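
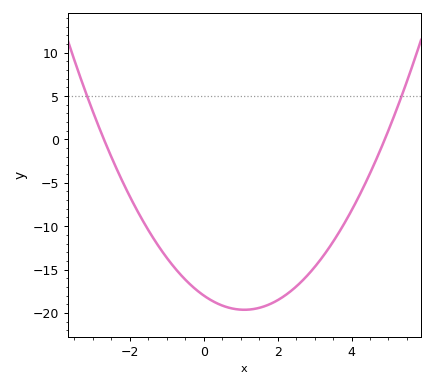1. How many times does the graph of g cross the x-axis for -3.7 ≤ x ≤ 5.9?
2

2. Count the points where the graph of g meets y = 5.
2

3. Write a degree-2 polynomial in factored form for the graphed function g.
y = 1.36(x + 2.7)(x - 4.9)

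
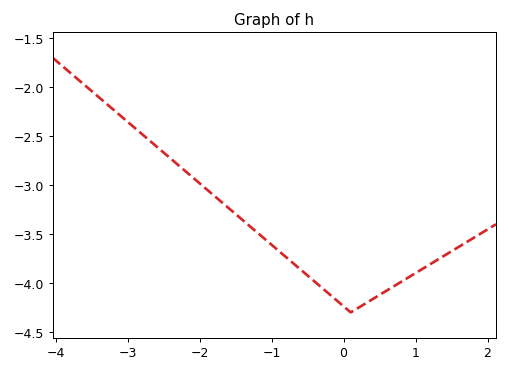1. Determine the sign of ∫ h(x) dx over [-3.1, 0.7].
negative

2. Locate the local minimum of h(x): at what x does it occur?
0.1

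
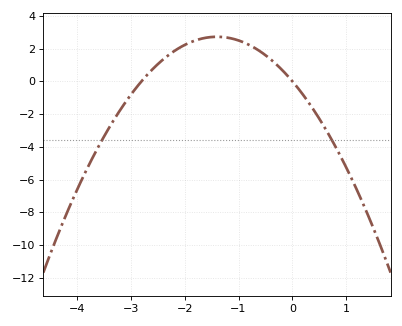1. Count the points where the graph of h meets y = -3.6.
2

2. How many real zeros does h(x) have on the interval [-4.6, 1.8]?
2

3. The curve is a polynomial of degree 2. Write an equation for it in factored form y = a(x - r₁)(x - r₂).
y = -1.39(x + 2.8)(x - 0)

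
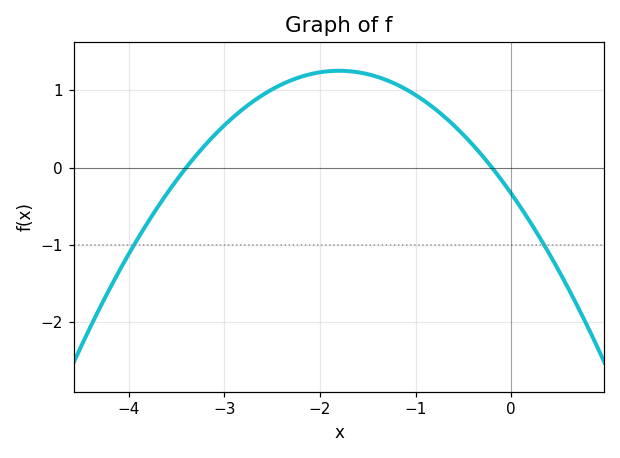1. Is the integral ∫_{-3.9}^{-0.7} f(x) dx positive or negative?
positive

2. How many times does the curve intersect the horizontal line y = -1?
2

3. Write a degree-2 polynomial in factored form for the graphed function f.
y = -0.49(x + 3.4)(x + 0.2)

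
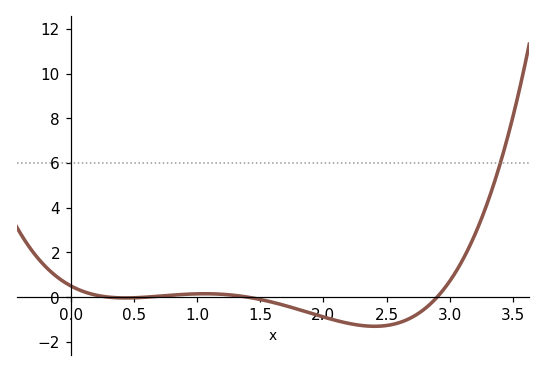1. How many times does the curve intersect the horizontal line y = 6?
1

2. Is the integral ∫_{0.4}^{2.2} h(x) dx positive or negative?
negative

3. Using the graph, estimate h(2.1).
-1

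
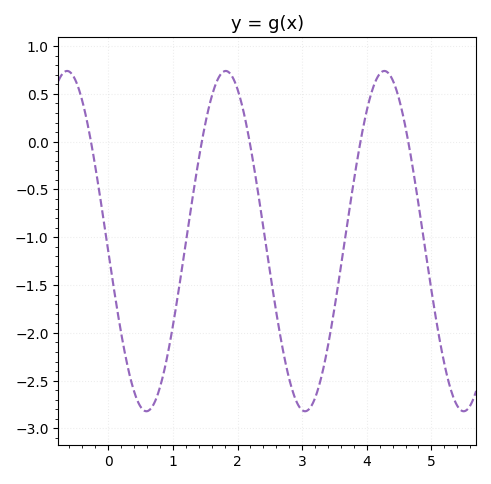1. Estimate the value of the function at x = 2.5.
-1.35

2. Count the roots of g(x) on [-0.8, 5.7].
5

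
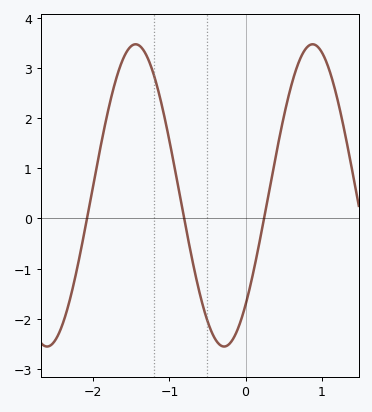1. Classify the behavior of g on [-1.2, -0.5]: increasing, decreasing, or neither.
decreasing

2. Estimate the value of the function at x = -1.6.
3.2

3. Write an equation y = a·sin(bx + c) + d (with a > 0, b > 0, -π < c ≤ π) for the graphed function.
y = 3.01sin(2.7x - 0.81) + 0.46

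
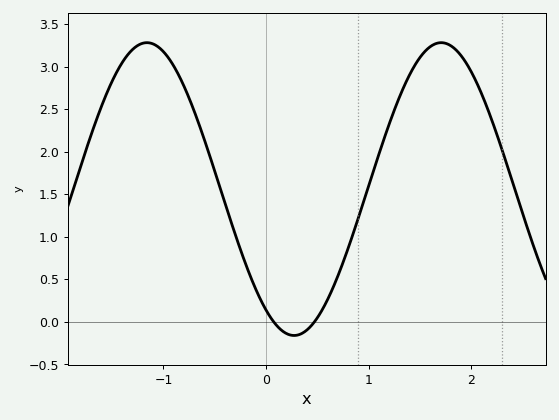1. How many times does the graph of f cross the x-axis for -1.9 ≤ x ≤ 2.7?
2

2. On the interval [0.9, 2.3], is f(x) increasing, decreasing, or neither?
neither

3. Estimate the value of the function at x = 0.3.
-0.157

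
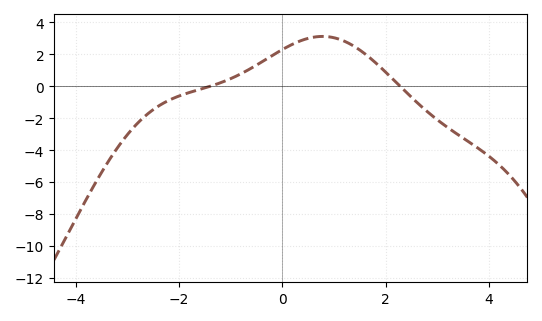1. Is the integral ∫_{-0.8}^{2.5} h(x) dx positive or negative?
positive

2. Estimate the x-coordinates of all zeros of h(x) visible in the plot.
-1.4, 2.28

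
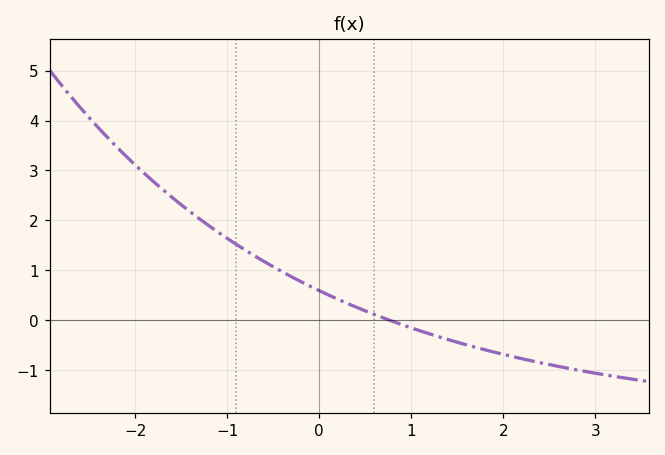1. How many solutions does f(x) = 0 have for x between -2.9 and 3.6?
1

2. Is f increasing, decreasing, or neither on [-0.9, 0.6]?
decreasing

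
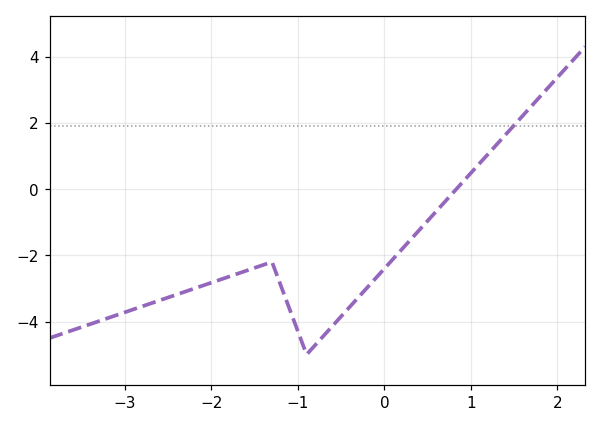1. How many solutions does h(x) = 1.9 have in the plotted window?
1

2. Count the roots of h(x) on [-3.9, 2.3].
1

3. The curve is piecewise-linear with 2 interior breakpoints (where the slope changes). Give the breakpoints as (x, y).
(-1.3, -2.2); (-0.9, -5)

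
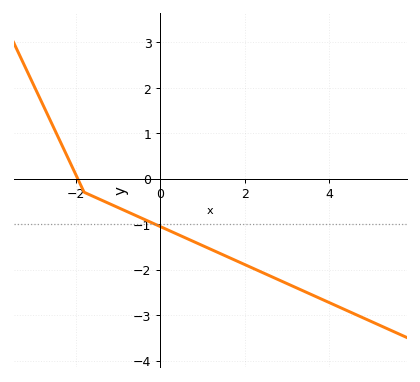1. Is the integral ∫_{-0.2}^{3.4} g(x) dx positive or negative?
negative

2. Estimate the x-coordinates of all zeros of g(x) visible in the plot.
-2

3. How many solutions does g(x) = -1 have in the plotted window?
1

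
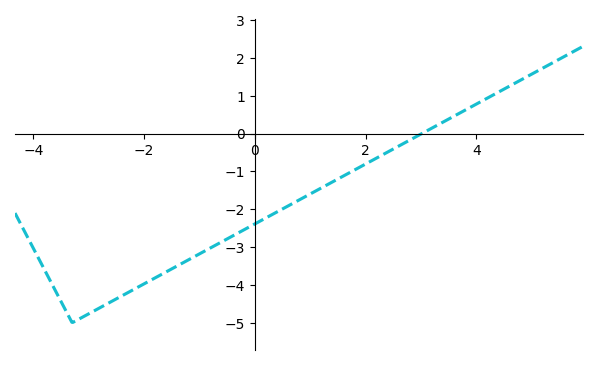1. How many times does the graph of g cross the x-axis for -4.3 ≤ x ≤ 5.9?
1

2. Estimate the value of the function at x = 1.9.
-0.883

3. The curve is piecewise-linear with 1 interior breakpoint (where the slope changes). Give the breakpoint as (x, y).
(-3.3, -5)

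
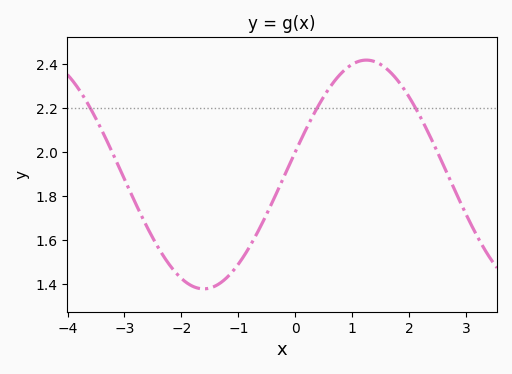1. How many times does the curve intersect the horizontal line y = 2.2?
3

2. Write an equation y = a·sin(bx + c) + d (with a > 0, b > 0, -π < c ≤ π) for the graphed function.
y = 0.52sin(1.1x + 0.2) + 1.9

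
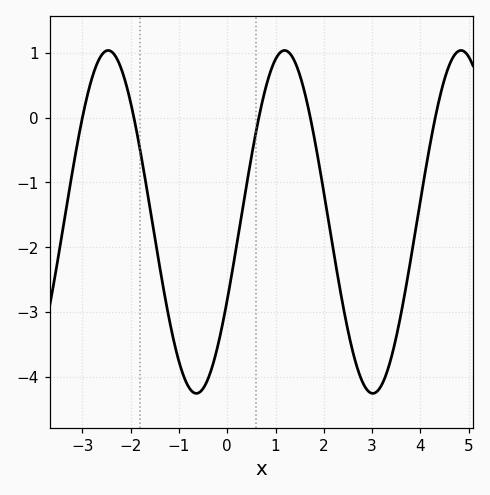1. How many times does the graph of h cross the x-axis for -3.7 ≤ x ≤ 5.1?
5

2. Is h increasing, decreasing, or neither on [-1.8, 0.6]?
neither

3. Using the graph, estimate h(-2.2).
0.8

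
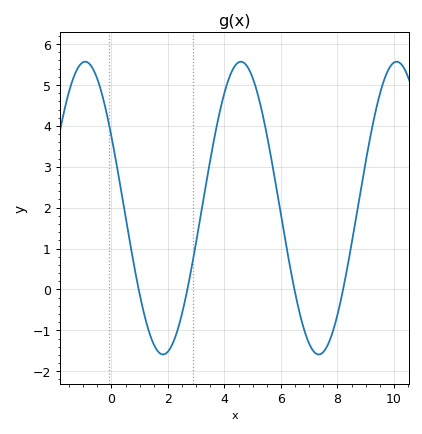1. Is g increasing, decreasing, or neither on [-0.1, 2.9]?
neither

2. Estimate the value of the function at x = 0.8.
0.595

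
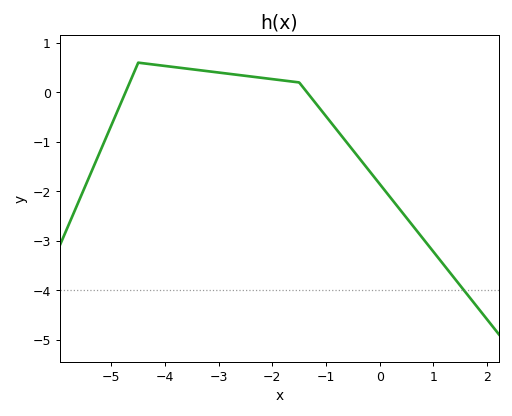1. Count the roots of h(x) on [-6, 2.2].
2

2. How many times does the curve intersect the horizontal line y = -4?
1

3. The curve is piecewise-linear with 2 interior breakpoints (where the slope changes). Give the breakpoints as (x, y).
(-4.5, 0.6); (-1.5, 0.2)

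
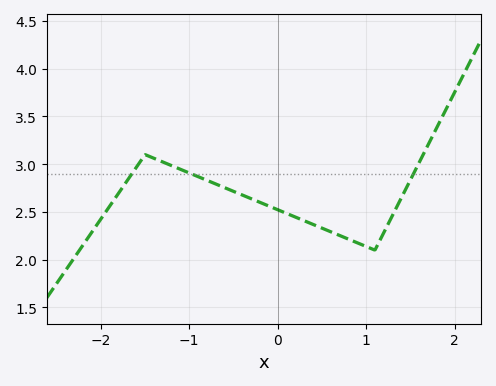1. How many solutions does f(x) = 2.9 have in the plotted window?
3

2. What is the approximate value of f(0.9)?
2.2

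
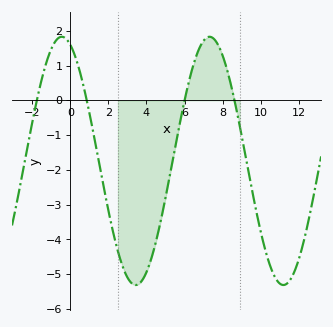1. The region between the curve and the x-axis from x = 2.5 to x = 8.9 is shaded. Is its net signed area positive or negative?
negative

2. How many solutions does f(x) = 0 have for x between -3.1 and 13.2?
4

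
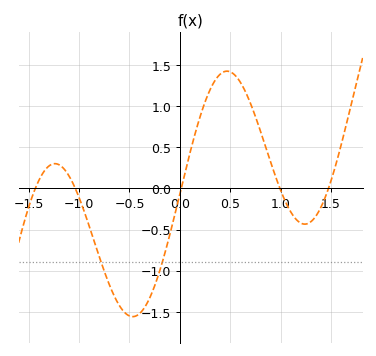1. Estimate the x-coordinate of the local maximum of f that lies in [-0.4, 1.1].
0.45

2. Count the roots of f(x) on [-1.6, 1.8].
5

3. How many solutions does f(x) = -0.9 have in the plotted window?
2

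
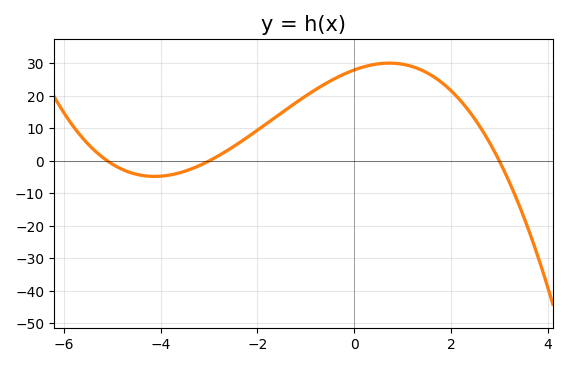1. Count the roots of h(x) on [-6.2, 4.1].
3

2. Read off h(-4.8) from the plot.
-2.57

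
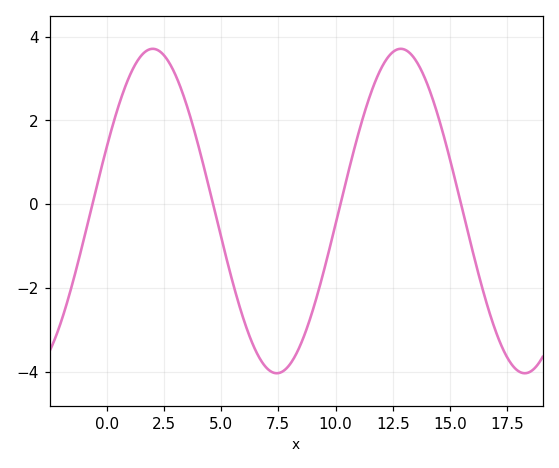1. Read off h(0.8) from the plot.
2.79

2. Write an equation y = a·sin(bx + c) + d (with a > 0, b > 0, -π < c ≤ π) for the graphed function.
y = 3.87sin(0.58x + 0.402) - 0.16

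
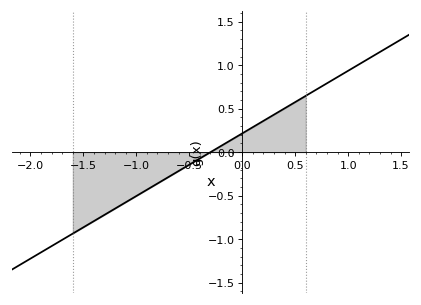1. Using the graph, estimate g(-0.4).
-0.072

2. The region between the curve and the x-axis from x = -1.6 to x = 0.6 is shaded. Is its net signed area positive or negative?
negative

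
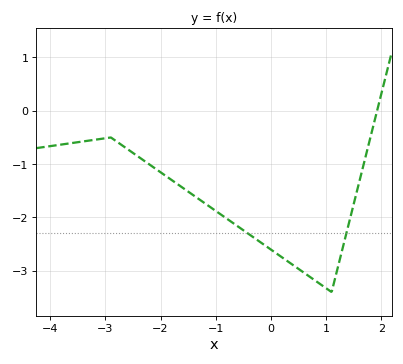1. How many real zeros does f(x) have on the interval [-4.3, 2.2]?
1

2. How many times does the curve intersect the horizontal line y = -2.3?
2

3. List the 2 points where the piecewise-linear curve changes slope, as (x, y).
(-2.9, -0.5); (1.1, -3.4)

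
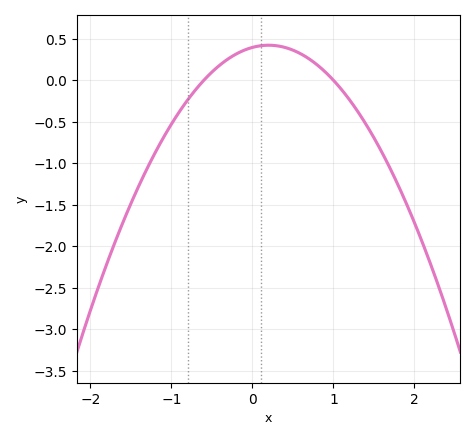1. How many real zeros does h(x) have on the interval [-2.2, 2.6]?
2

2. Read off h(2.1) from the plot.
-1.95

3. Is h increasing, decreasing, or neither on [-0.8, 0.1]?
increasing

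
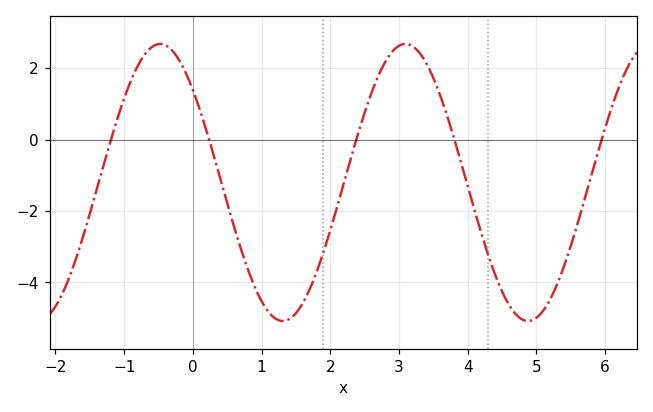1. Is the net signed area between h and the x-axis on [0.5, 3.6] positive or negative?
negative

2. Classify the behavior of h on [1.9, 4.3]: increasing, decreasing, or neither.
neither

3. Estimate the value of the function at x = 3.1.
2.68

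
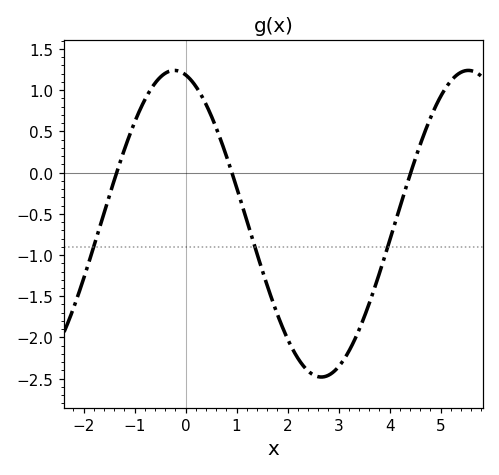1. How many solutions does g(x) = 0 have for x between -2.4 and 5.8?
3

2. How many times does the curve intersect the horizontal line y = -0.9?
3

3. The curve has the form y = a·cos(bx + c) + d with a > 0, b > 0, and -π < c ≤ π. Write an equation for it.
y = 1.86cos(1.09x + 0.242) - 0.62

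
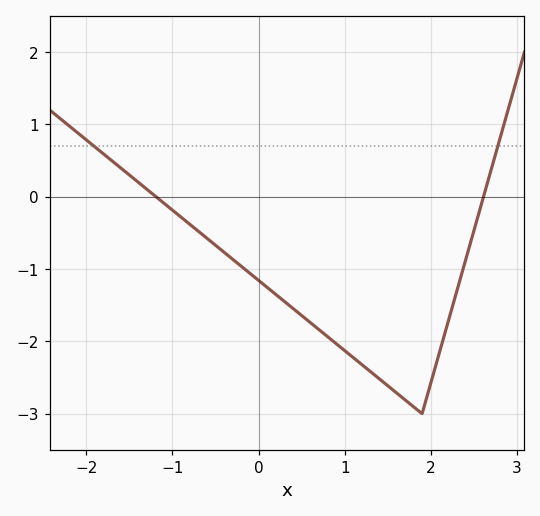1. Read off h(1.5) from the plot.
-2.6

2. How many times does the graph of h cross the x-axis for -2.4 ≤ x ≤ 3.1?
2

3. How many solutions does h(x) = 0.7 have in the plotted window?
2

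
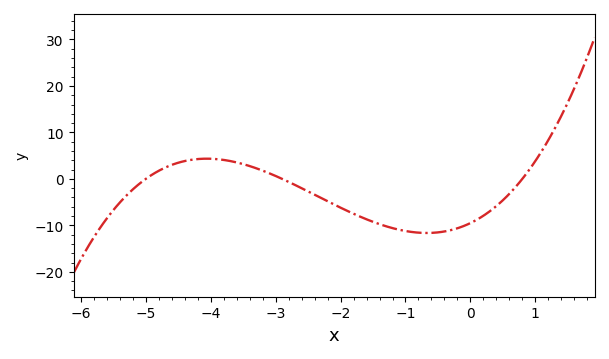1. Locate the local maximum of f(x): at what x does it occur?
-4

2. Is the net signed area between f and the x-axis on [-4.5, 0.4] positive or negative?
negative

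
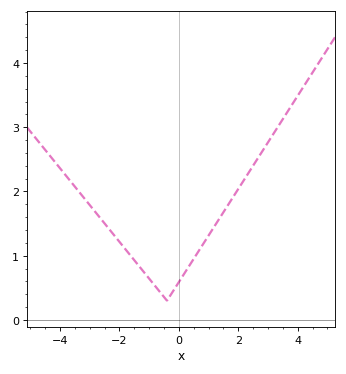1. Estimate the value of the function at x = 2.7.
2.55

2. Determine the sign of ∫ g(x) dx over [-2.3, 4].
positive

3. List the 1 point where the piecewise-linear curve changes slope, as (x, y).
(-0.4, 0.3)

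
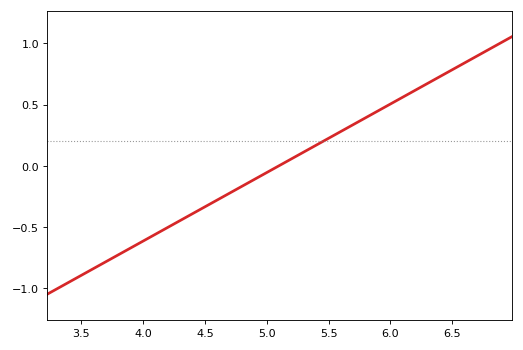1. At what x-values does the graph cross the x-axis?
5.1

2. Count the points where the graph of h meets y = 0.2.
1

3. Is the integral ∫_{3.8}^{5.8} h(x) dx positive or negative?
negative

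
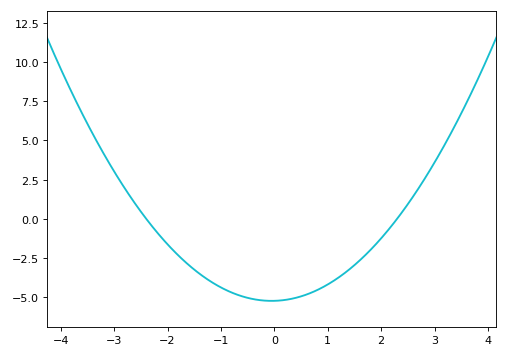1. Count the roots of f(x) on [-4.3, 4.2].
2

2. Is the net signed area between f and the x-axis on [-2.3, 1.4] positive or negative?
negative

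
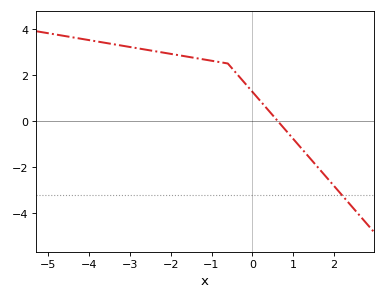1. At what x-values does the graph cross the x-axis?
0.6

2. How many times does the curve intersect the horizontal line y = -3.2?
1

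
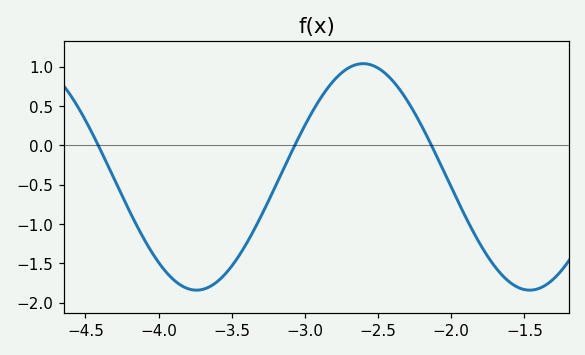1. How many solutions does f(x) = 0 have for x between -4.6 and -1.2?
3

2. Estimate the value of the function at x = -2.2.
0.25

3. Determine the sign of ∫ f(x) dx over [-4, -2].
negative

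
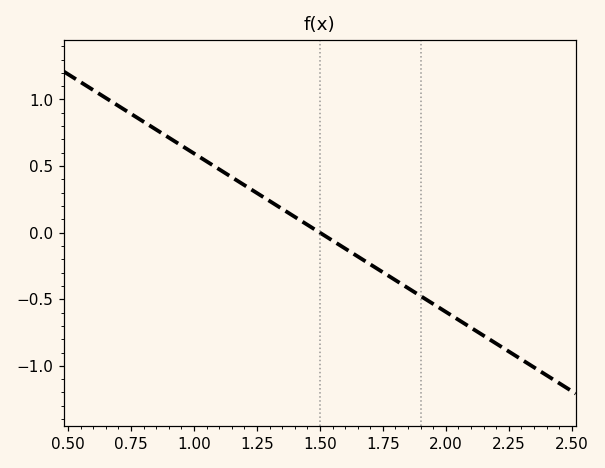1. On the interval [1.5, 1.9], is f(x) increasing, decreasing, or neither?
decreasing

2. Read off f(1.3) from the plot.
0.238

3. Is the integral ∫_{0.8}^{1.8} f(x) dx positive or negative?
positive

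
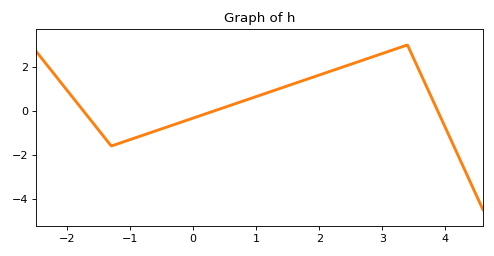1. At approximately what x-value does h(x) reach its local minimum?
-1.3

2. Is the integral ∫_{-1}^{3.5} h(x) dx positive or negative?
positive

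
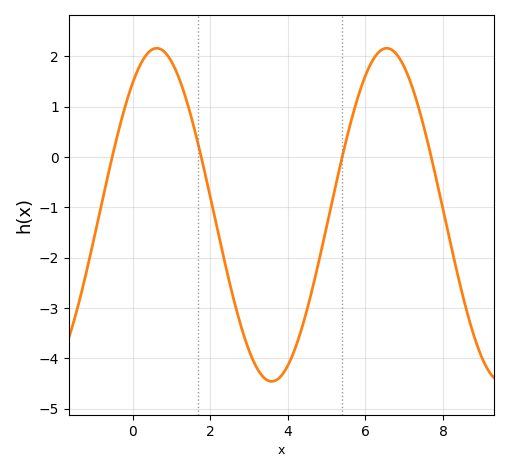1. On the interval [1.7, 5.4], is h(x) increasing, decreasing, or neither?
neither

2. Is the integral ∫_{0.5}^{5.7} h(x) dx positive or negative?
negative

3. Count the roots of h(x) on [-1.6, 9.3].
4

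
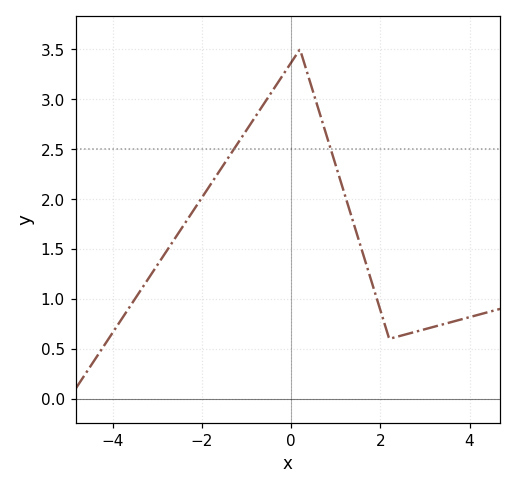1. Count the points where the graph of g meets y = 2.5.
2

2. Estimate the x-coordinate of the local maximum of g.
0.199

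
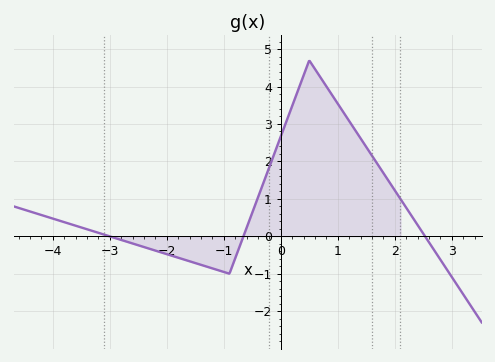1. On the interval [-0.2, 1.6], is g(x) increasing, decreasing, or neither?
neither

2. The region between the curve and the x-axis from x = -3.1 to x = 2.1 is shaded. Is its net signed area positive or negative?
positive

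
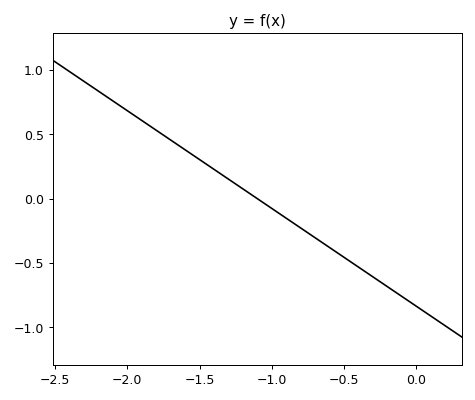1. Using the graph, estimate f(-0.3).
-0.608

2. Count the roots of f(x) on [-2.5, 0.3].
1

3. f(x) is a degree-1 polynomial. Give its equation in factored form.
y = -0.76(x + 1.1)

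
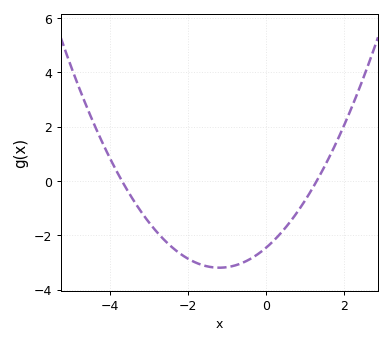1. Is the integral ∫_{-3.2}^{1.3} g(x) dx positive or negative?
negative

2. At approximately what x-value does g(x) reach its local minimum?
-1.2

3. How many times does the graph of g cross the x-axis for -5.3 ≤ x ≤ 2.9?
2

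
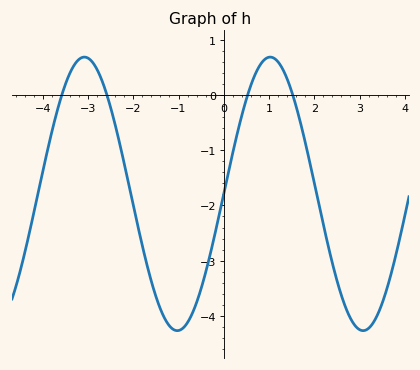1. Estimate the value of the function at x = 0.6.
0.181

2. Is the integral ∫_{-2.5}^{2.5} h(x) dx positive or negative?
negative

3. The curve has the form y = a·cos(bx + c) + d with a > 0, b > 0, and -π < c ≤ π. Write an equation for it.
y = 2.48cos(1.53x - 1.57) - 1.79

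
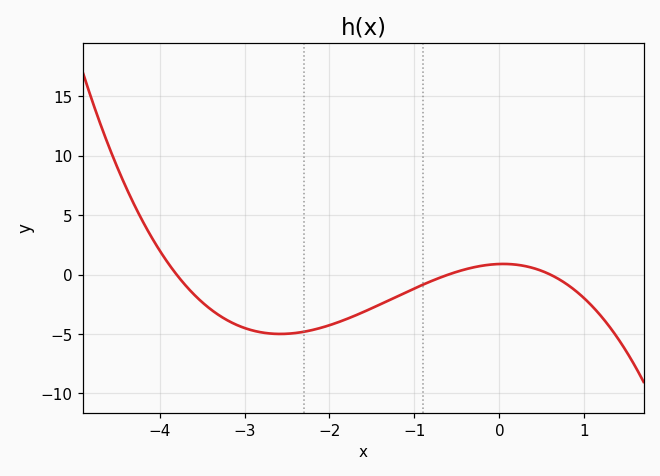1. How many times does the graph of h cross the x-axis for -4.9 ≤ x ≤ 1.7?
3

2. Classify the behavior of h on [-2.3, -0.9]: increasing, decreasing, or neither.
increasing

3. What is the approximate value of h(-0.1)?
0.842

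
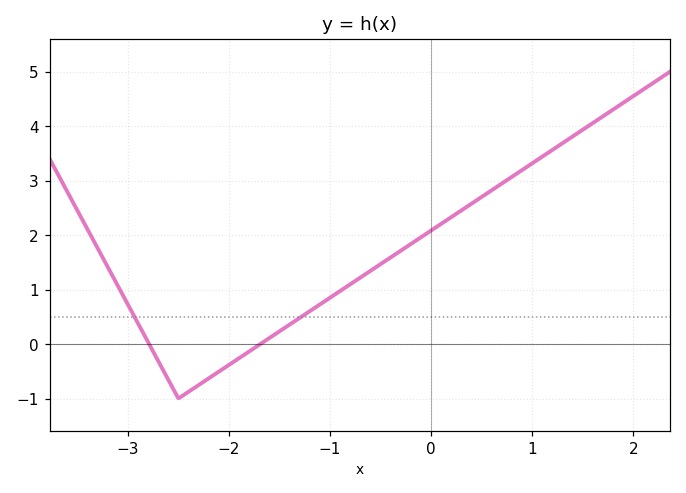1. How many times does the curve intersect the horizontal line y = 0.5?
2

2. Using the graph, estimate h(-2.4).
-0.877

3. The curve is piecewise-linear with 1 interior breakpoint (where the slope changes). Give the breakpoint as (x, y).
(-2.5, -1)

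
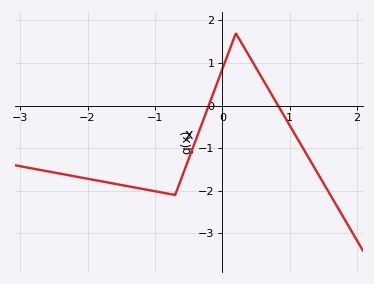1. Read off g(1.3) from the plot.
-1.28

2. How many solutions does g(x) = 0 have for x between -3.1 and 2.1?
2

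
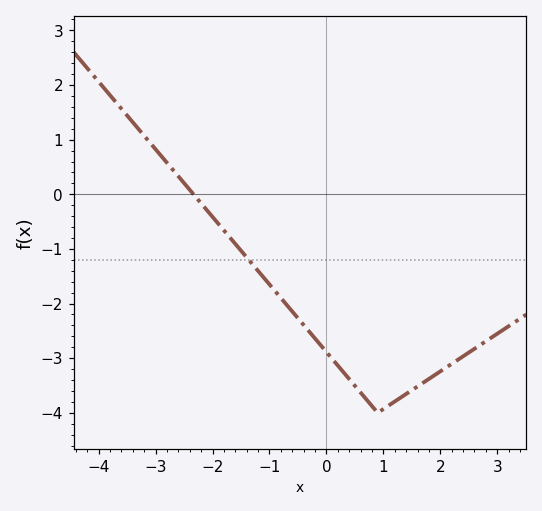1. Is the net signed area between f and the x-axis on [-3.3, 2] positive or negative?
negative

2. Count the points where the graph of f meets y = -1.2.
1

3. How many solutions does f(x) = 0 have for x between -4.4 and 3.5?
1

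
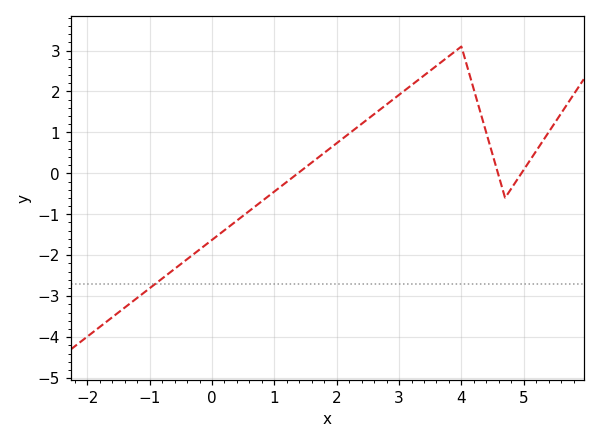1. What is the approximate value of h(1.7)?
0.383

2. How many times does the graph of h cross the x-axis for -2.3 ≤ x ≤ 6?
3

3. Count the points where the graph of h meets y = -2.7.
1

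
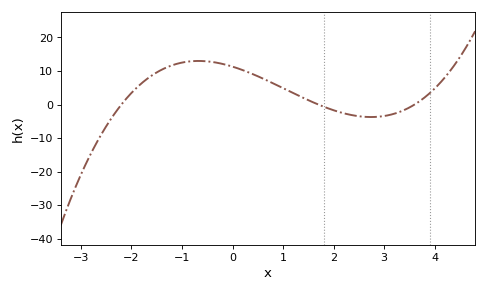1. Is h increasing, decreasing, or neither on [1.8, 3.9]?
neither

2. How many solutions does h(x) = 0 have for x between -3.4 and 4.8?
3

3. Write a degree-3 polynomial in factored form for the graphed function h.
y = 0.84(x + 2.2)(x - 1.7)(x - 3.6)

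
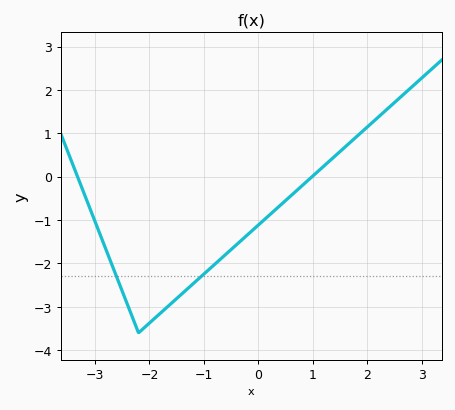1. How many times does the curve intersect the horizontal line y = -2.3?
2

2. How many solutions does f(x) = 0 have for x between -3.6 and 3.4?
2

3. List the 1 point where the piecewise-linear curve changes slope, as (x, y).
(-2.2, -3.6)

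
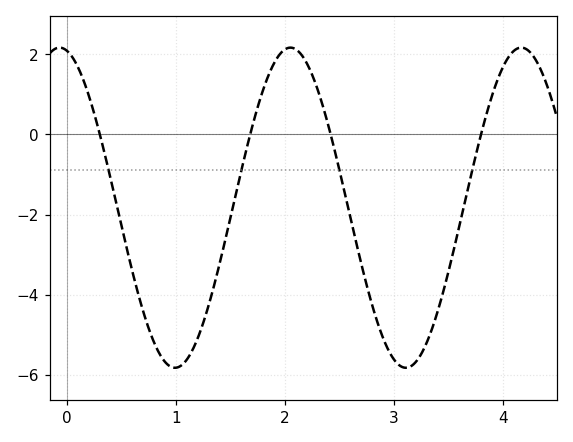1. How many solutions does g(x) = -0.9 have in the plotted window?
4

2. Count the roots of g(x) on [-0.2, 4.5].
4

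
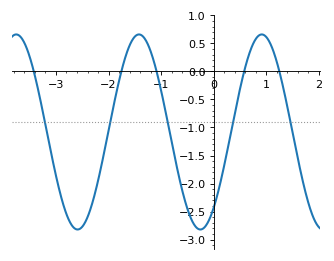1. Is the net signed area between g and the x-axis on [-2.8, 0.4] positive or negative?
negative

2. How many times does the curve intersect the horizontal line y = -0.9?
5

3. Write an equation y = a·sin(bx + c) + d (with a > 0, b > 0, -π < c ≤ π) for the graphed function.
y = 1.74sin(2.7x - 0.89) - 1.08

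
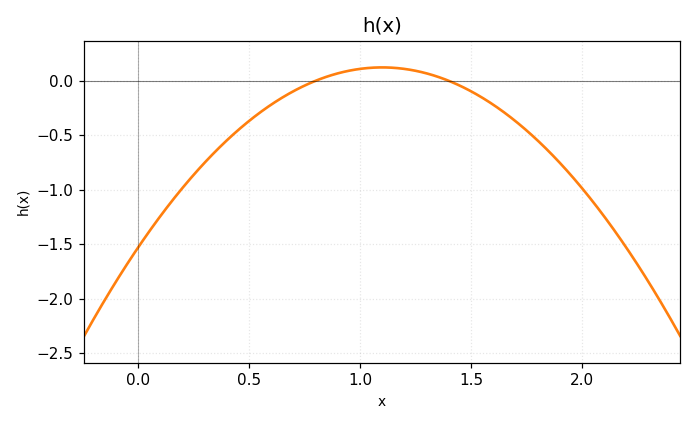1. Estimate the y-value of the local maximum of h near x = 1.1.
0.1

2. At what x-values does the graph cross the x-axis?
0.8, 1.4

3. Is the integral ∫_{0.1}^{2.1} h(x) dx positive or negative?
negative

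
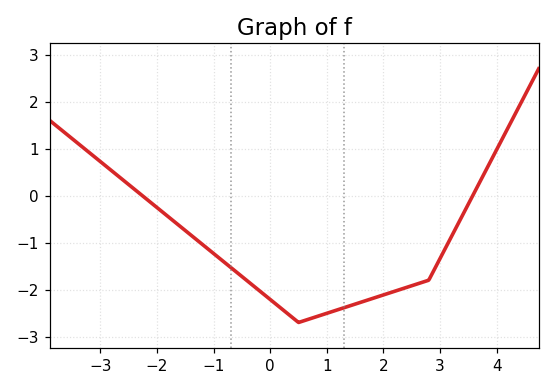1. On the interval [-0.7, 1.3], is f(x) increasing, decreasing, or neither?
neither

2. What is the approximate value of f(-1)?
-1.2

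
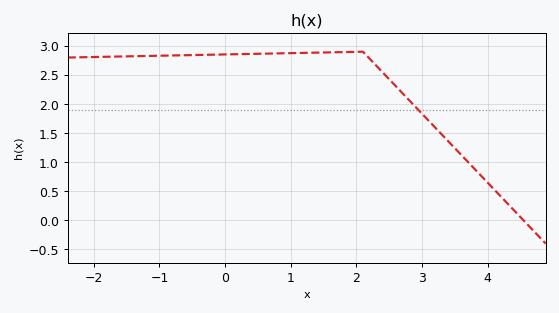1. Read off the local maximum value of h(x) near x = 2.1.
2.9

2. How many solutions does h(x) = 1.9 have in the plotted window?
1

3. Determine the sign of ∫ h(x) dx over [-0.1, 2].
positive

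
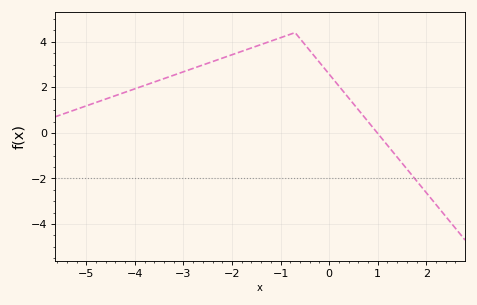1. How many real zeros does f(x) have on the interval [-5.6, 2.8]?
1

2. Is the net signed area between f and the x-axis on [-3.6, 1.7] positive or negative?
positive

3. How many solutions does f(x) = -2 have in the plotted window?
1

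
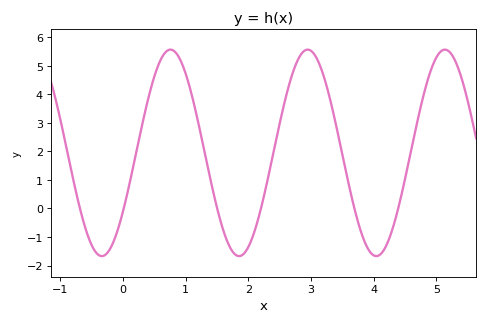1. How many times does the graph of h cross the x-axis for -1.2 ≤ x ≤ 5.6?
6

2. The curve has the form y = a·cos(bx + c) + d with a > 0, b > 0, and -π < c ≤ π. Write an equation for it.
y = 3.62cos(2.87x - 2.17) + 1.95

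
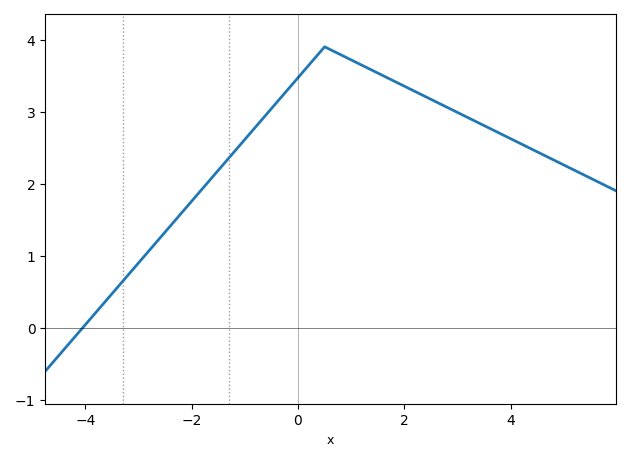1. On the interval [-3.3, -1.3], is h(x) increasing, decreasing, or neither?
increasing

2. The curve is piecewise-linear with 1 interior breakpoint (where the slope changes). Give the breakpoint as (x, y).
(0.5, 3.9)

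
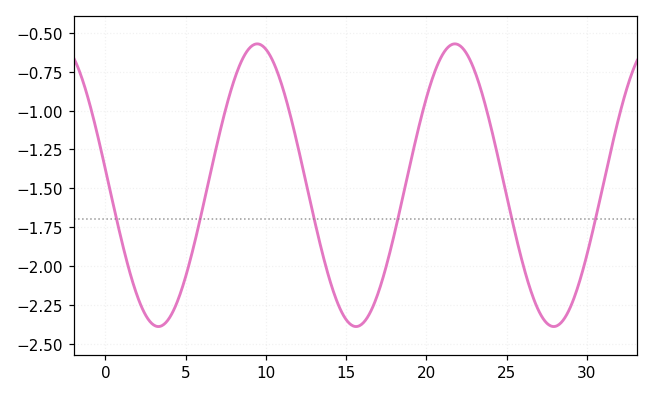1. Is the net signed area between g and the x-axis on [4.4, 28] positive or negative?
negative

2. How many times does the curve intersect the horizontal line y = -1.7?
6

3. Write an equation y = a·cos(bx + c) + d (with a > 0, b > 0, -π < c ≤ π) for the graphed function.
y = 0.91cos(0.51x + 1.46) - 1.48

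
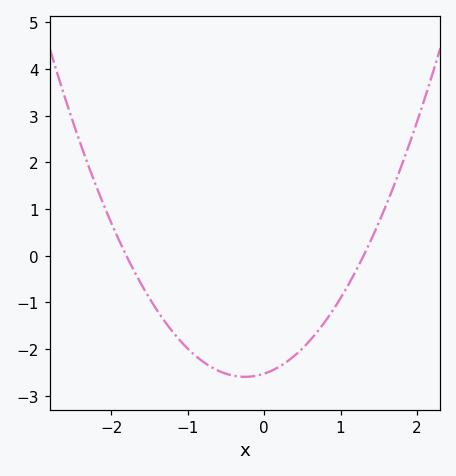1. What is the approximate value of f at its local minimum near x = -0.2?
-2.6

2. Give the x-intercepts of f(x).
-1.8, 1.3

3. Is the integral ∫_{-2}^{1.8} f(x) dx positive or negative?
negative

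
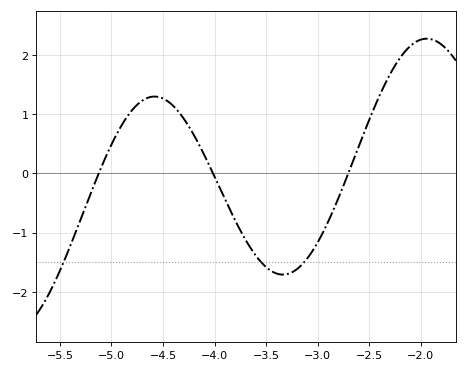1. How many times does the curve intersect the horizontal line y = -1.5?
3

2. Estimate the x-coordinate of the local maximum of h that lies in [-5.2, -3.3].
-4.6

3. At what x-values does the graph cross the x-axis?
-5.1, -4, -2.7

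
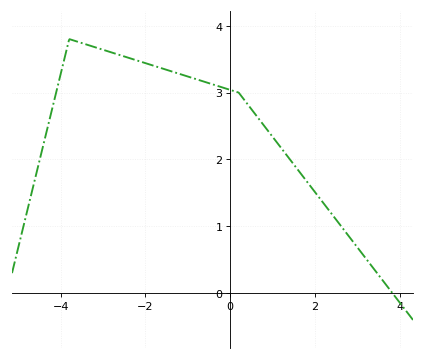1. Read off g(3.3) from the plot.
0.4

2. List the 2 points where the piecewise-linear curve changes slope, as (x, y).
(-3.8, 3.8); (0.2, 3)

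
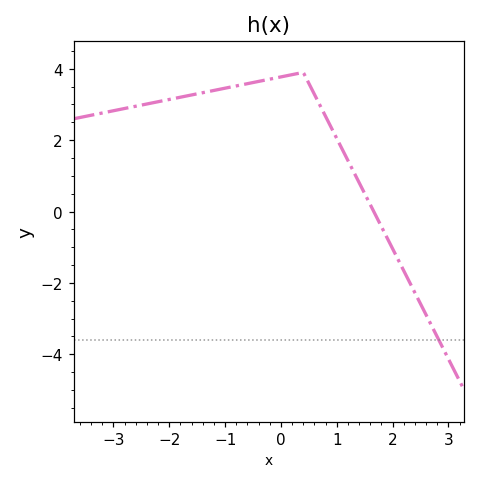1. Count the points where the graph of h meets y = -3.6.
1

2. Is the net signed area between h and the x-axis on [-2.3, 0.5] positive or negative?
positive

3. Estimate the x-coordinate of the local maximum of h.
0.399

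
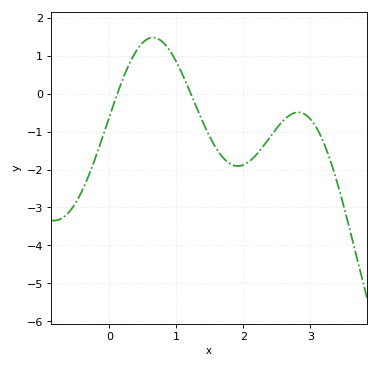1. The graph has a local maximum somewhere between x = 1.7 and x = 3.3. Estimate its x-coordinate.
2.82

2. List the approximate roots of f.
0.12, 1.22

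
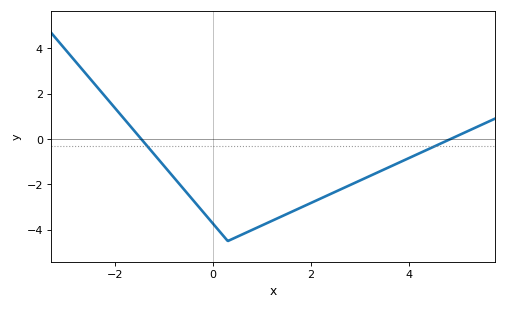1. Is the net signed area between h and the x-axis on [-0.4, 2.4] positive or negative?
negative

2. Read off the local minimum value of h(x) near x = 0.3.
-4.4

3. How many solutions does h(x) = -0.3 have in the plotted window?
2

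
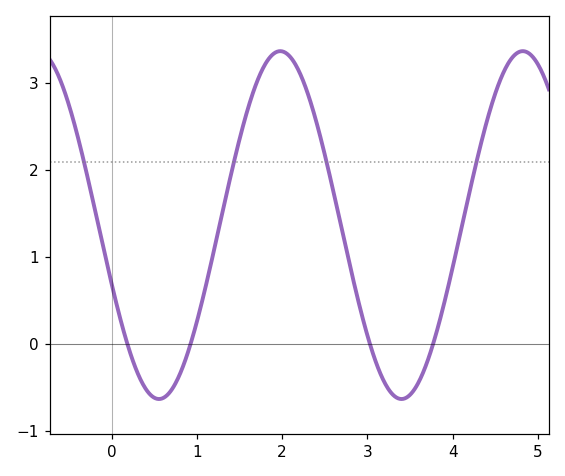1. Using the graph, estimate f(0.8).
-0.347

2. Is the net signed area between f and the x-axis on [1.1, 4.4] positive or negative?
positive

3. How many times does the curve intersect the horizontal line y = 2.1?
4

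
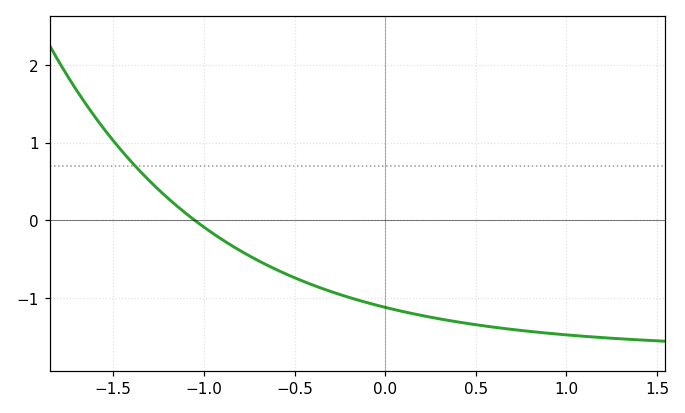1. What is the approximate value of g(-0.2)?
-1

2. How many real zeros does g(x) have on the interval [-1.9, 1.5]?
1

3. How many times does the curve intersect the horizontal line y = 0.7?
1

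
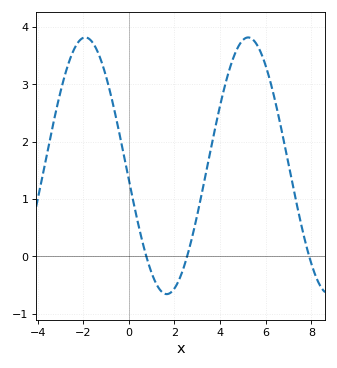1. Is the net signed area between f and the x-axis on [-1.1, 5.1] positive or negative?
positive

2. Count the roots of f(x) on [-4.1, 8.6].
3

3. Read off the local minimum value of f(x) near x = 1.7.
-0.7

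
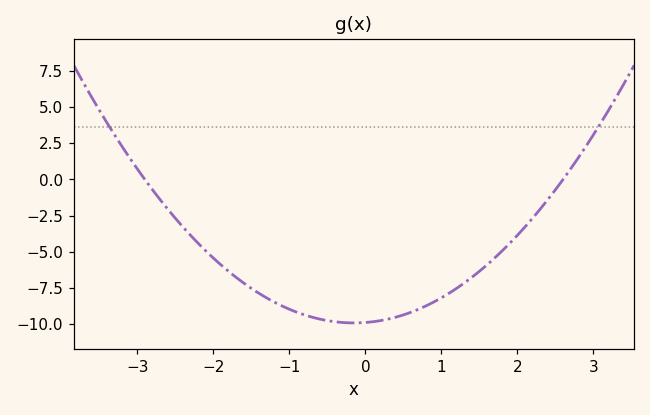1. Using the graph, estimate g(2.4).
-1.5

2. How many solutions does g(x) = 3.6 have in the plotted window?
2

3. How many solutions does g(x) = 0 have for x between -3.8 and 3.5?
2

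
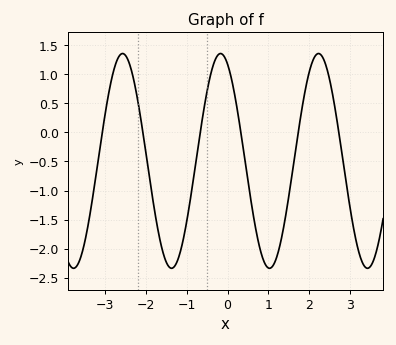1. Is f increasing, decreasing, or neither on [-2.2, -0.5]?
neither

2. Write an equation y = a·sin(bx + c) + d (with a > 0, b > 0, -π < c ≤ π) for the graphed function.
y = 1.85sin(2.6x + 2) - 0.49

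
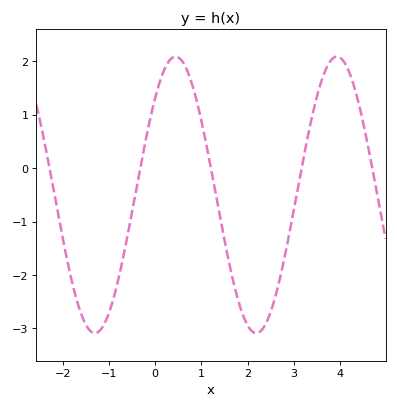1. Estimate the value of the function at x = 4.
2.1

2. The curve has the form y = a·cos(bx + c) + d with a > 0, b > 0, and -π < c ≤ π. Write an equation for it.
y = 2.59cos(1.8x - 0.79) - 0.5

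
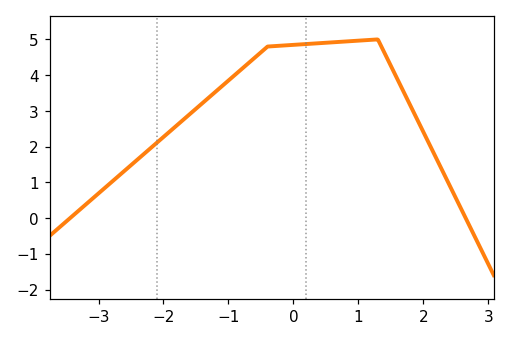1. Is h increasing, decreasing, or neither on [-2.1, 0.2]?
increasing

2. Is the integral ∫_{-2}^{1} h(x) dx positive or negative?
positive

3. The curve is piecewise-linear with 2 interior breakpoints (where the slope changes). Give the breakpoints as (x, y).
(-0.4, 4.8); (1.3, 5)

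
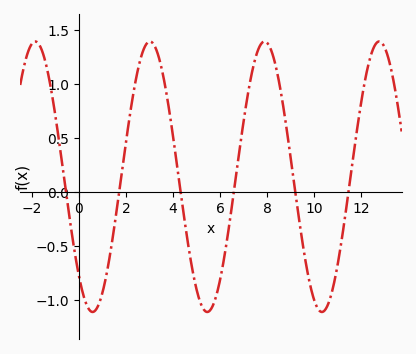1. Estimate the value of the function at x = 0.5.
-1.1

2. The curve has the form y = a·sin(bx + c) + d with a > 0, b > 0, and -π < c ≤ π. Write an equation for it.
y = 1.25sin(1.3x - 2.3) + 0.14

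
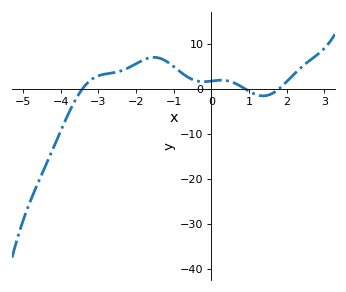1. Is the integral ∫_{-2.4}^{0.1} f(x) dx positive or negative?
positive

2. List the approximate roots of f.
-3.42, 0.892, 1.79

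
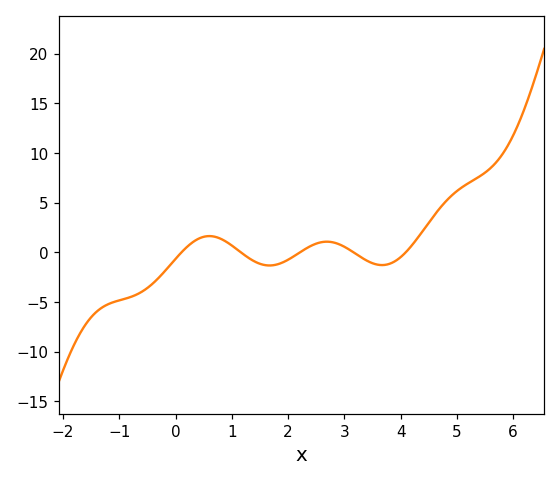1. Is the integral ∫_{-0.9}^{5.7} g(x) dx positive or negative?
positive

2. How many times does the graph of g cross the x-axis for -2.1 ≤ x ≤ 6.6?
5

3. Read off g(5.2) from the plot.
7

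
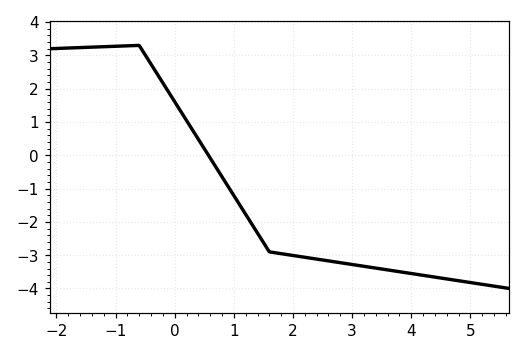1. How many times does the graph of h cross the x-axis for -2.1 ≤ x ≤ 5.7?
1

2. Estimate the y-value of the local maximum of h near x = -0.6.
3.3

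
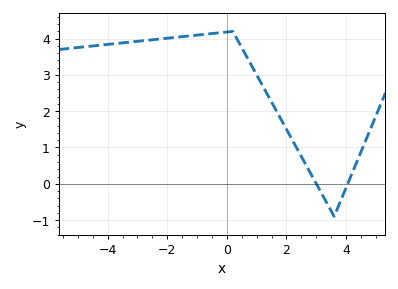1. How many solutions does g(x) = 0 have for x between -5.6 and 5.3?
2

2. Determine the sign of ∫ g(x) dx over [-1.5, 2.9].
positive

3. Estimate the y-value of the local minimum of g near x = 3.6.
-0.896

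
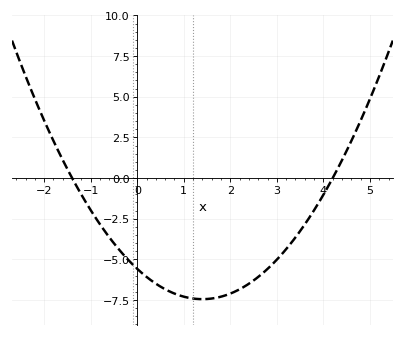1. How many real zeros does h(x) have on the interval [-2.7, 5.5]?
2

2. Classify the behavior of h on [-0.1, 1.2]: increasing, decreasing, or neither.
decreasing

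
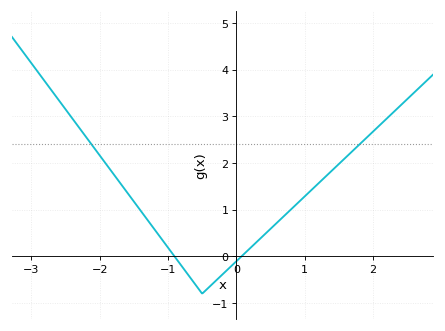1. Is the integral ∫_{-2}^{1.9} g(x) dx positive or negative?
positive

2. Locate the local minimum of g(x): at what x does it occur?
-0.5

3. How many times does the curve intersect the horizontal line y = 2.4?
2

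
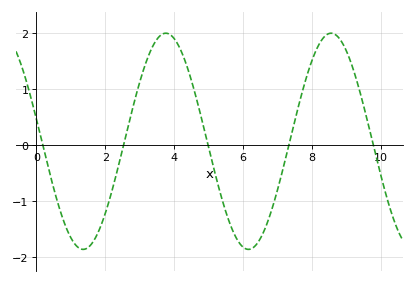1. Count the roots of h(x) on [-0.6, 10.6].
5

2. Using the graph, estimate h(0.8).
-1.4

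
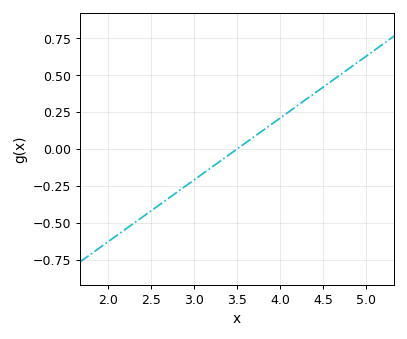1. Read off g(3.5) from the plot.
0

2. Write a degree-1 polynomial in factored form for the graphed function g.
y = 0.42(x - 3.5)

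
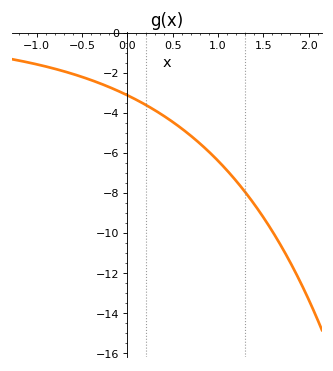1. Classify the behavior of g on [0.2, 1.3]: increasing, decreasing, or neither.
decreasing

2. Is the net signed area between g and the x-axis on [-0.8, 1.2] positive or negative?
negative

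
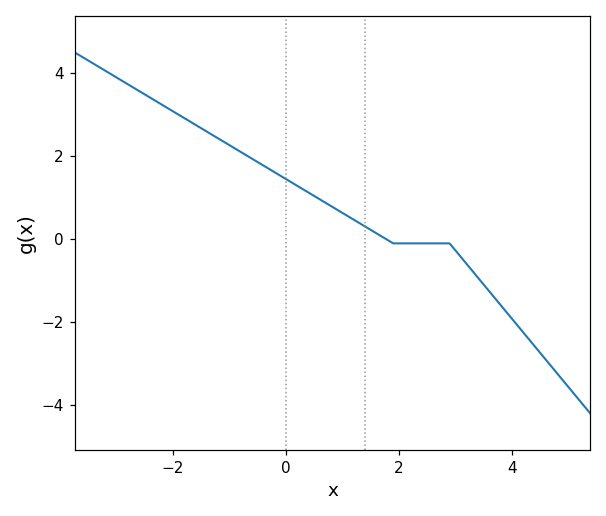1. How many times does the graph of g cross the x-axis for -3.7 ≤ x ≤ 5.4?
1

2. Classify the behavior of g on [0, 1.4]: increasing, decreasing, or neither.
decreasing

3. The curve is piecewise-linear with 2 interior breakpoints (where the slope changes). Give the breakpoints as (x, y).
(1.9, -0.1); (2.9, -0.1)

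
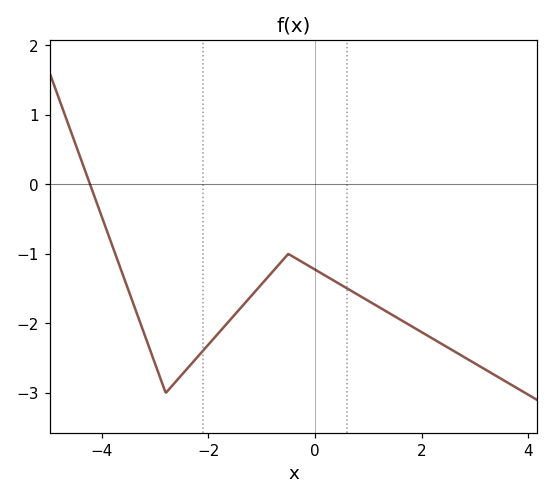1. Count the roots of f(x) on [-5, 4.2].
1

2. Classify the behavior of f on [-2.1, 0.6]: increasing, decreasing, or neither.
neither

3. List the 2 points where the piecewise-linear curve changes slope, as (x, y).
(-2.8, -3); (-0.5, -1)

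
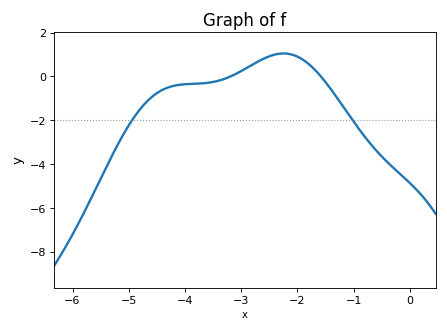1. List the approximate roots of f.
-3.19, -1.58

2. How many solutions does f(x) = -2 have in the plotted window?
2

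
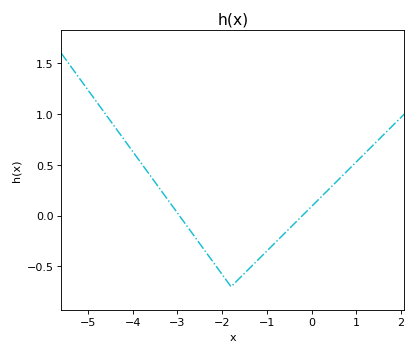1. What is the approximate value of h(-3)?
0.027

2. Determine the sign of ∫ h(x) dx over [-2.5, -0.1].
negative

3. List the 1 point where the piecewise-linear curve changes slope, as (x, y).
(-1.8, -0.7)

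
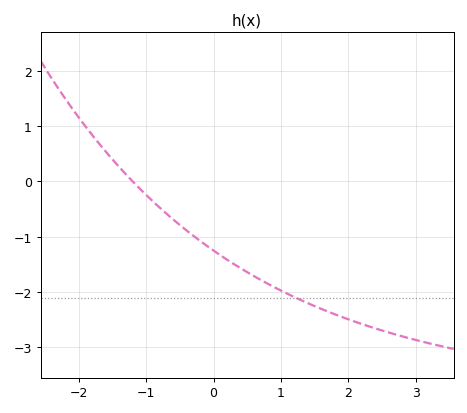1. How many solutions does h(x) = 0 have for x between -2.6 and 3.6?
1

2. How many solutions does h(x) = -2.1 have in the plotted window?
1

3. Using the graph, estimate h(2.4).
-2.66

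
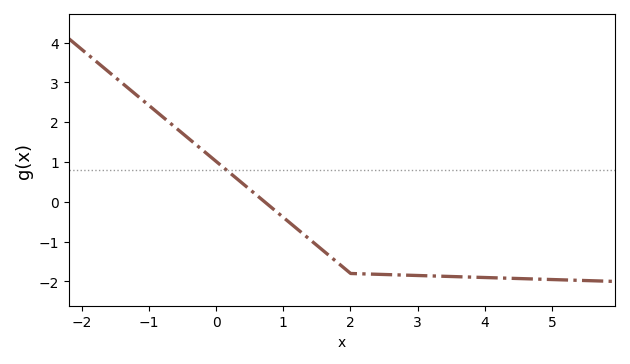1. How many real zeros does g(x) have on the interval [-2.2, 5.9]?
1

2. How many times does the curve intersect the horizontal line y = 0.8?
1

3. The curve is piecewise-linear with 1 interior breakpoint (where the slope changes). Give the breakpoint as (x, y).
(2, -1.8)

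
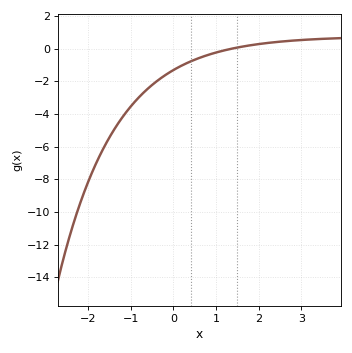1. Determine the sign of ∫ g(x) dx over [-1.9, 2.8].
negative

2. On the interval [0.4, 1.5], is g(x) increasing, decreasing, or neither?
increasing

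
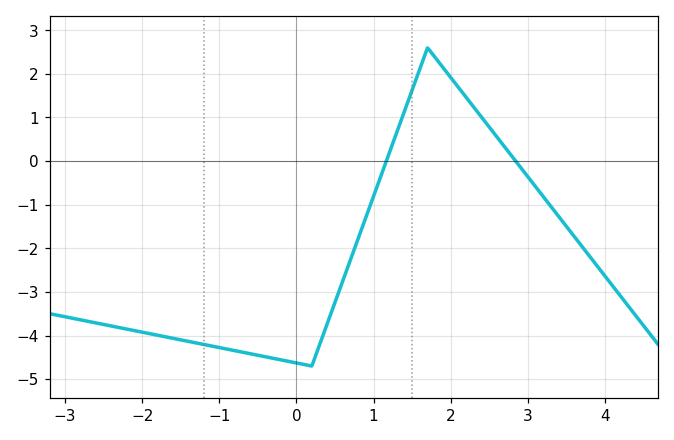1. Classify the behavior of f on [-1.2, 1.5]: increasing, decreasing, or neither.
neither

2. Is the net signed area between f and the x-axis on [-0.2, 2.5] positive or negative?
negative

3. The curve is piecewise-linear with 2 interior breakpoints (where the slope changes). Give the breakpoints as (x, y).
(0.2, -4.7); (1.7, 2.6)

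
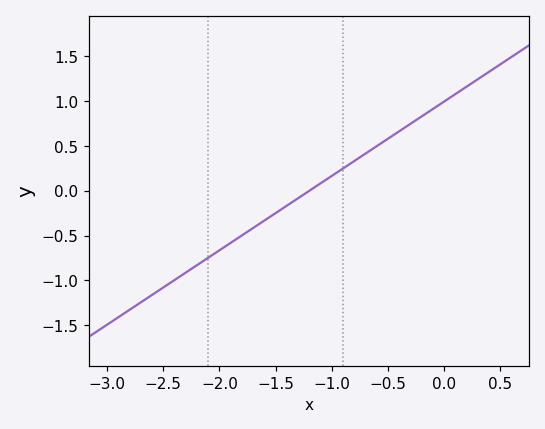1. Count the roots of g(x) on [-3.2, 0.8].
1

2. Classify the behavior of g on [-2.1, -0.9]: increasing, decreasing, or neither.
increasing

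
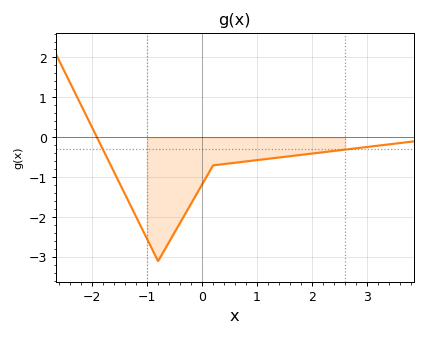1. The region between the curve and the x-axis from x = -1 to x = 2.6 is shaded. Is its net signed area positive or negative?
negative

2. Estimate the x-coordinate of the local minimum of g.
-0.8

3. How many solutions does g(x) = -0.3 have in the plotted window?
2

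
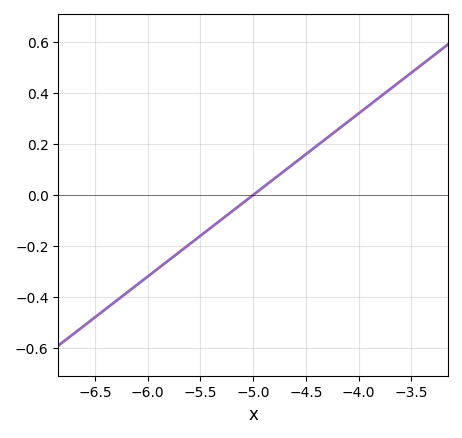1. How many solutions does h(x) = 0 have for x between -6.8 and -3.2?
1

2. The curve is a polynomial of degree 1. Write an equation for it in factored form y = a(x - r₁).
y = 0.32(x + 5)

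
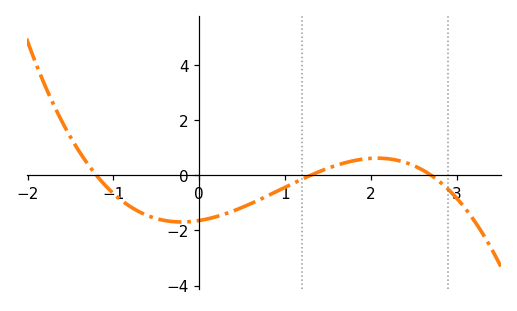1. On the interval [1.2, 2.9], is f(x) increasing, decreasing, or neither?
neither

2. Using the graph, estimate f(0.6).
-1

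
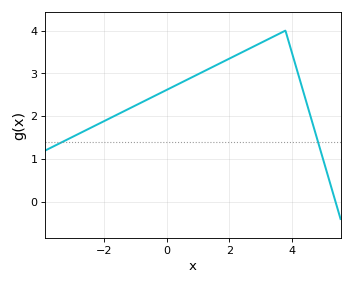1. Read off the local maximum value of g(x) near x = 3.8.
4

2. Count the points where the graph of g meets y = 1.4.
2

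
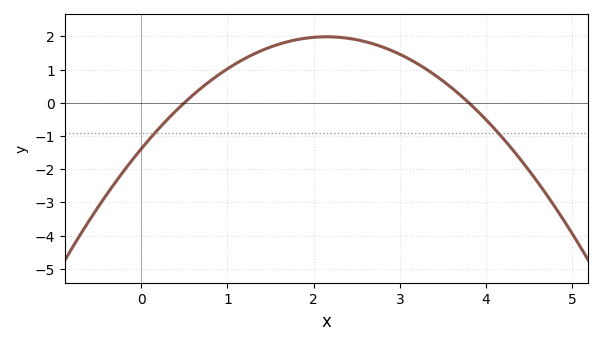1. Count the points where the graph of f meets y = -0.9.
2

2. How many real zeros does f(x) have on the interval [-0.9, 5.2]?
2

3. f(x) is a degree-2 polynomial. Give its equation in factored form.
y = -0.73(x - 0.5)(x - 3.8)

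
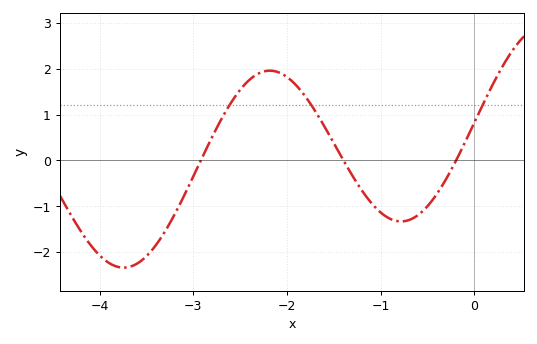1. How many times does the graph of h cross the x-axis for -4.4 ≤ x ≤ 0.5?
3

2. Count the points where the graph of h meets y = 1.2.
3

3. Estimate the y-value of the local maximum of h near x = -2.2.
2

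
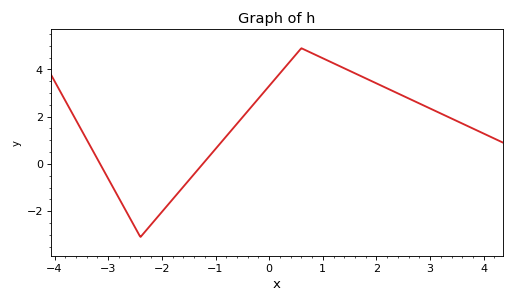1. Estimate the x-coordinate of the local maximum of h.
0.6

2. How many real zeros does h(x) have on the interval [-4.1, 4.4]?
2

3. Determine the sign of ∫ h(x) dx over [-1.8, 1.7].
positive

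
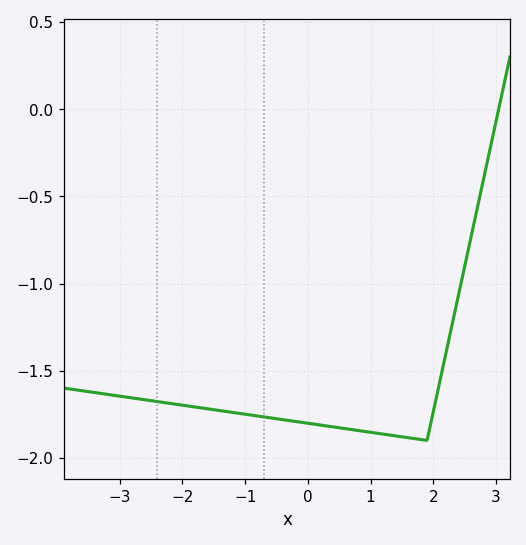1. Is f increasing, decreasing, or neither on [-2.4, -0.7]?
decreasing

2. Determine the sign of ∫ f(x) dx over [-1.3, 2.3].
negative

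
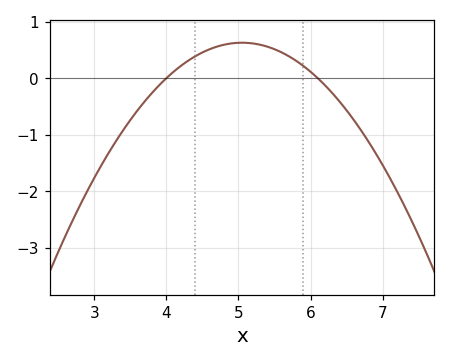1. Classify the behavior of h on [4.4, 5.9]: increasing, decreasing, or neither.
neither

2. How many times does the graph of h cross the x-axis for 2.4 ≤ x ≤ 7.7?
2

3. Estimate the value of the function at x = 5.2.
0.6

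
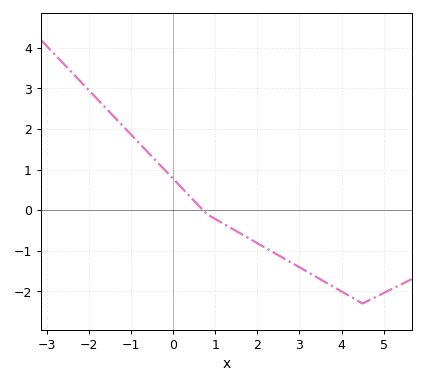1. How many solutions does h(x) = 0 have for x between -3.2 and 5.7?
1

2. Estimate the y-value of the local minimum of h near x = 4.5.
-2.3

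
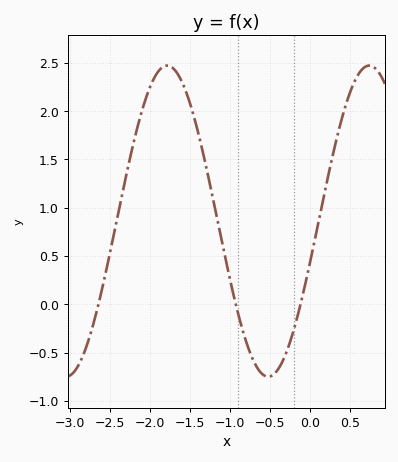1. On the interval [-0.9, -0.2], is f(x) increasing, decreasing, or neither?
neither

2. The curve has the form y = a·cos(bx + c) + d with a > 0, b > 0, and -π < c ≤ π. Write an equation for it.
y = 1.61cos(2.5x - 1.8) + 0.86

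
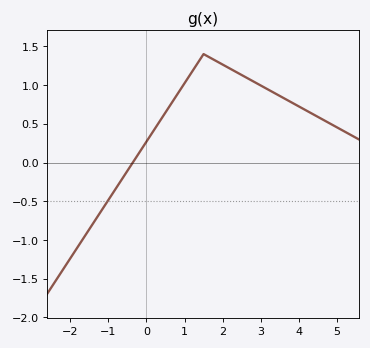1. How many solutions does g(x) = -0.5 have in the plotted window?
1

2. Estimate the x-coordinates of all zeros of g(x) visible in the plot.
-0.4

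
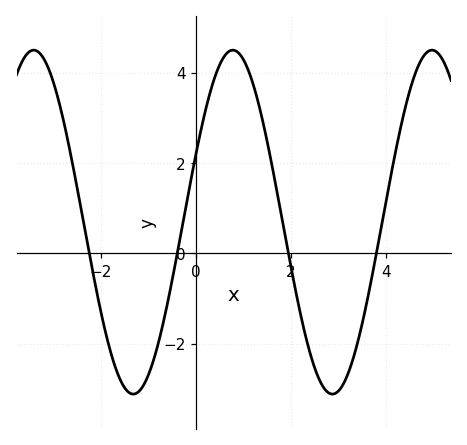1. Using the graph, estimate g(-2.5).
1.4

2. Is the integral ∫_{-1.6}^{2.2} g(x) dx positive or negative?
positive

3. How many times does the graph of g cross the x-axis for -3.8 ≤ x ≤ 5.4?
4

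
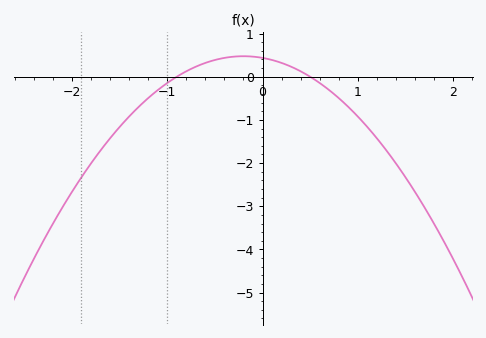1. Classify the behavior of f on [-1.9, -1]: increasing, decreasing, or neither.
increasing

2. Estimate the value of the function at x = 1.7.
-3.03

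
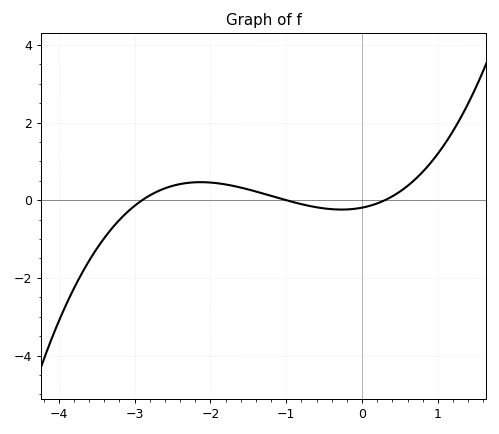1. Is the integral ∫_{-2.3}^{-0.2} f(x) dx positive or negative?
positive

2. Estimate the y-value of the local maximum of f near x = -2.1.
0.465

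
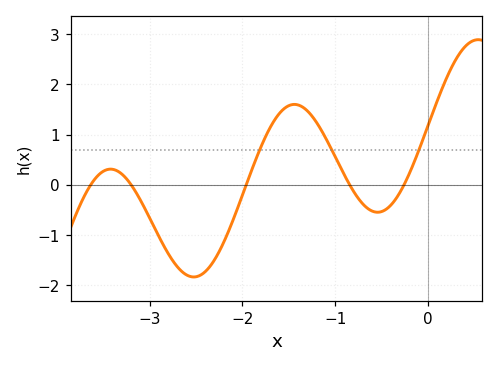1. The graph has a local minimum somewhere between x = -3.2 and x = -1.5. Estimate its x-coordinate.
-2.5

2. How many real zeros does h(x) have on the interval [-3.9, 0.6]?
5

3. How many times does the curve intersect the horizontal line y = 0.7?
3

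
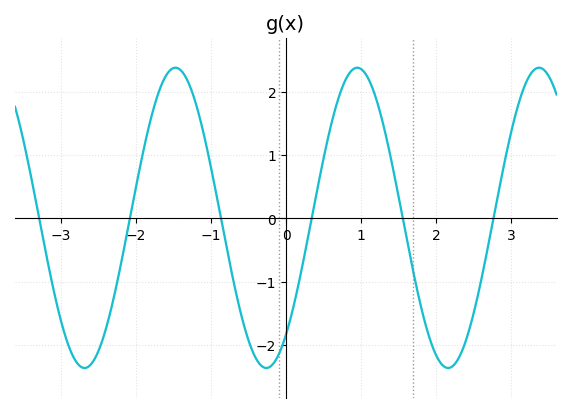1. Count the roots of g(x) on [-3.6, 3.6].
6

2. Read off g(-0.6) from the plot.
-1.51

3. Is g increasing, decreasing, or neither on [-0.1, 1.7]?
neither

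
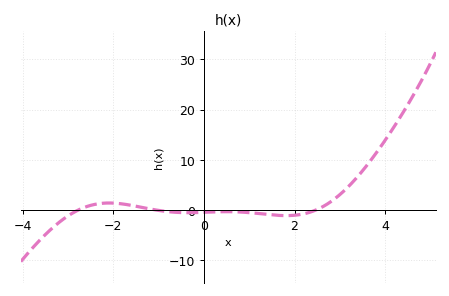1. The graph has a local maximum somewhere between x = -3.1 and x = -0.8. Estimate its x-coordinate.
-2.09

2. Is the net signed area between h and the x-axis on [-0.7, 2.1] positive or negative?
negative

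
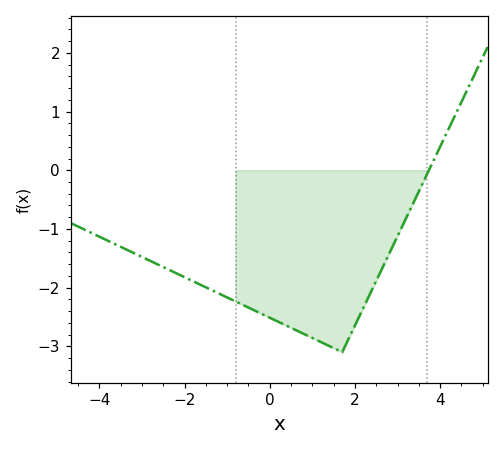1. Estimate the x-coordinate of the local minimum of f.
1.7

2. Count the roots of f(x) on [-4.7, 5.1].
1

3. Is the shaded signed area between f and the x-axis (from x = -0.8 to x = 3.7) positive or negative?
negative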